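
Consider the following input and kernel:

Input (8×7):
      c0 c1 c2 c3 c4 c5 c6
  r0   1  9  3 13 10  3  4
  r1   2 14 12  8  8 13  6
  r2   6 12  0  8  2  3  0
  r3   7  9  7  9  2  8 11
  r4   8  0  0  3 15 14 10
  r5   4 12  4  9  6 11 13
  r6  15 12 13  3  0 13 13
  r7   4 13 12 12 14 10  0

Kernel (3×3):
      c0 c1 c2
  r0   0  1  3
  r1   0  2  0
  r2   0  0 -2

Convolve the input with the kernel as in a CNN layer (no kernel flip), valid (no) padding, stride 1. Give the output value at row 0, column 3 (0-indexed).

29

The receptive field on the input at this output position is [13 10 3 / 8 8 13 / 8 2 3]. Elementwise product with the kernel and sum: 10·1 + 3·3 + 8·2 + 3·-2.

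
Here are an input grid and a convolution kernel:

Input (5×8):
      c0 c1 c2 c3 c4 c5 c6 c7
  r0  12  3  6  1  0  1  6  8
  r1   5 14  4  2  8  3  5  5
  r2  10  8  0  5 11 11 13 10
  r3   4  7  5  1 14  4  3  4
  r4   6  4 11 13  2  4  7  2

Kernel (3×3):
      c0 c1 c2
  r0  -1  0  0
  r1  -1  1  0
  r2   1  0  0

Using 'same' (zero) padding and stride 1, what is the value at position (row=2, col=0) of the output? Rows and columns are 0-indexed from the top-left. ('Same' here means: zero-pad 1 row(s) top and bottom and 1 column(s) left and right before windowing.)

10

The receptive field on the zero-padded input at this output position is [0 5 14 / 0 10 8 / 0 4 7]. Elementwise product with the kernel and sum: 0·-1 + 0·-1 + 10·1 + 0·1.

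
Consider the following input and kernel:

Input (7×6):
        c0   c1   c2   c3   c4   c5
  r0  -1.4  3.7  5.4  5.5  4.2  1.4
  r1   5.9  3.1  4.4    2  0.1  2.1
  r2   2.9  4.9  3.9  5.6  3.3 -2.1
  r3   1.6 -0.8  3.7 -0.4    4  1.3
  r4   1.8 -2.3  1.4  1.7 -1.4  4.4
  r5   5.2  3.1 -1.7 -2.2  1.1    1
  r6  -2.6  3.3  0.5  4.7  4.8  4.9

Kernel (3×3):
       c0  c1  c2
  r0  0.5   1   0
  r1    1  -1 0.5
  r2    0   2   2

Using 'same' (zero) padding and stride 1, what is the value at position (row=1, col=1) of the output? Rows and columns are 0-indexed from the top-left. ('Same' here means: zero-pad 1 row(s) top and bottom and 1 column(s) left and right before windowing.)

25.6

The receptive field on the zero-padded input at this output position is [-1.4 3.7 5.4 / 5.9 3.1 4.4 / 2.9 4.9 3.9]. Elementwise product with the kernel and sum: -1.4·0.5 + 3.7·1 + 5.9·1 + 3.1·-1 + 4.4·0.5 + 4.9·2 + 3.9·2.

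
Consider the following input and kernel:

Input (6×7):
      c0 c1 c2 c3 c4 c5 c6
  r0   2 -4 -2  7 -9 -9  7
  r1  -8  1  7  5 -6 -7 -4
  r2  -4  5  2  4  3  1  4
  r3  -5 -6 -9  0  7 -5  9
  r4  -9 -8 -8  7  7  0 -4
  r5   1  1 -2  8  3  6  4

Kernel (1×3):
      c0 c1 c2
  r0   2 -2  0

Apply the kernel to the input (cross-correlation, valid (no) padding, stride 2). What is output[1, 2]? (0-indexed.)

The receptive field on the input at this output position is [3 1 4]. Elementwise product with the kernel and sum: 3·2 + 1·-2.

4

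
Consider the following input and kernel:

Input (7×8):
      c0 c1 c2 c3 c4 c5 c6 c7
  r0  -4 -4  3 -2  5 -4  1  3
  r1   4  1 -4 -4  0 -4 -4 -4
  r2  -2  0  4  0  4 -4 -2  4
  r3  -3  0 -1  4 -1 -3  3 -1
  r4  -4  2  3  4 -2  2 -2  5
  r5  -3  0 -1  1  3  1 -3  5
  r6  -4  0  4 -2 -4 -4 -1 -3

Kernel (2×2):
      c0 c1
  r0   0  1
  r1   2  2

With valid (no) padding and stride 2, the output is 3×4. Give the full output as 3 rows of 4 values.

6 -18 -12 -13
-6 6 -12 8
-4 4 10 9

Output[0,0]: The receptive field on the input at this output position is [-4 -4 / 4 1]. Elementwise product with the kernel and sum: -4·1 + 4·2 + 1·2.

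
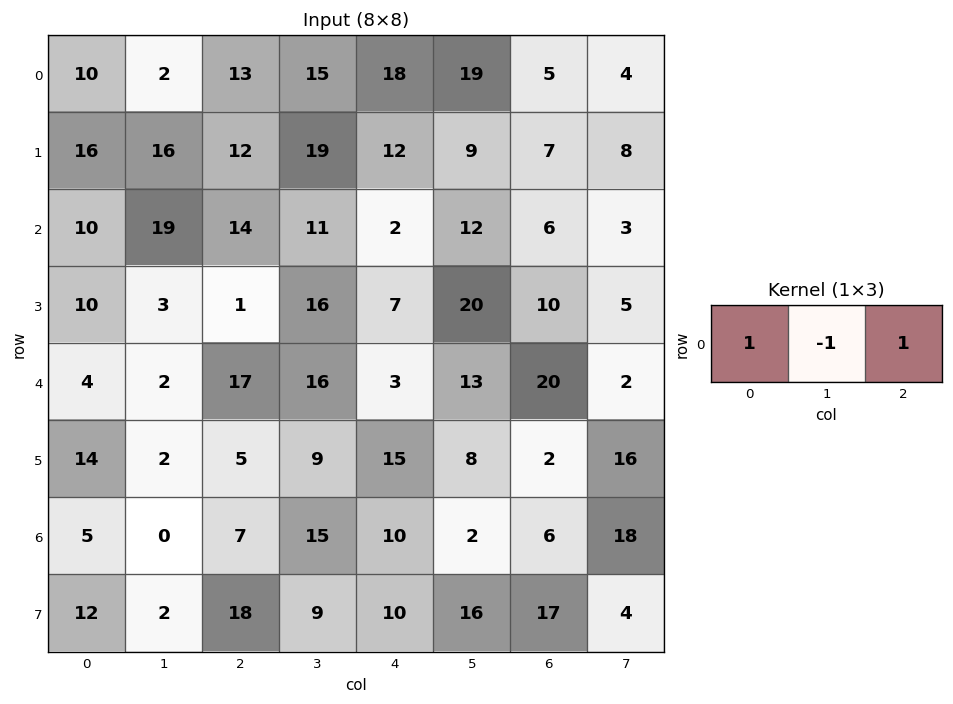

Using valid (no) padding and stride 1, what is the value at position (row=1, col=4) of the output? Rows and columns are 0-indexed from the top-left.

10

The receptive field on the input at this output position is [12 9 7]. Elementwise product with the kernel and sum: 12·1 + 9·-1 + 7·1.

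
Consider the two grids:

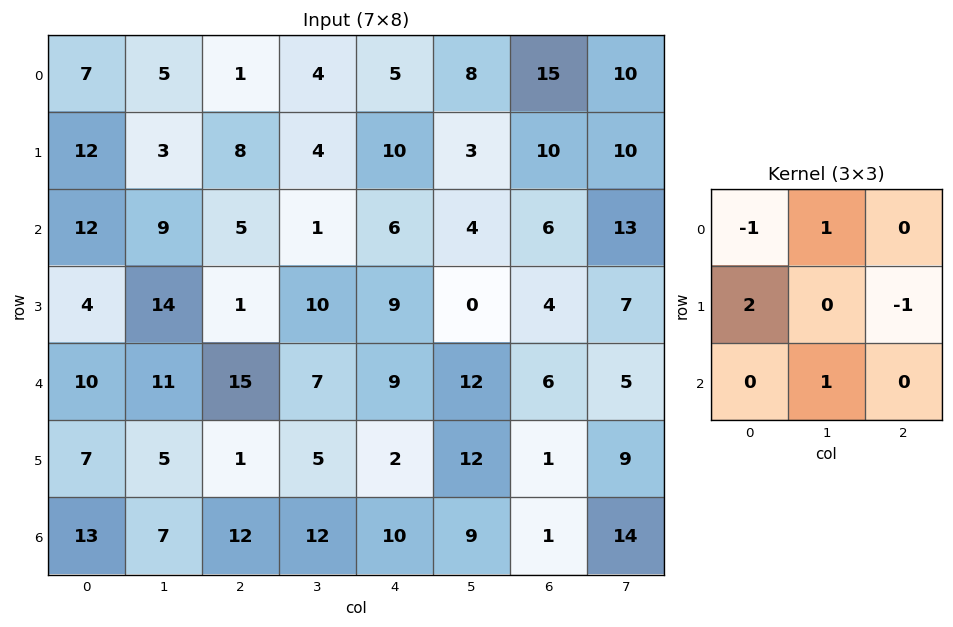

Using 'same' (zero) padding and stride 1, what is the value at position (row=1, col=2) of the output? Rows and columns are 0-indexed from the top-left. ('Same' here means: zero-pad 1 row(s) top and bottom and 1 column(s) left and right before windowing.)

3

The receptive field on the zero-padded input at this output position is [5 1 4 / 3 8 4 / 9 5 1]. Elementwise product with the kernel and sum: 5·-1 + 1·1 + 3·2 + 4·-1 + 5·1.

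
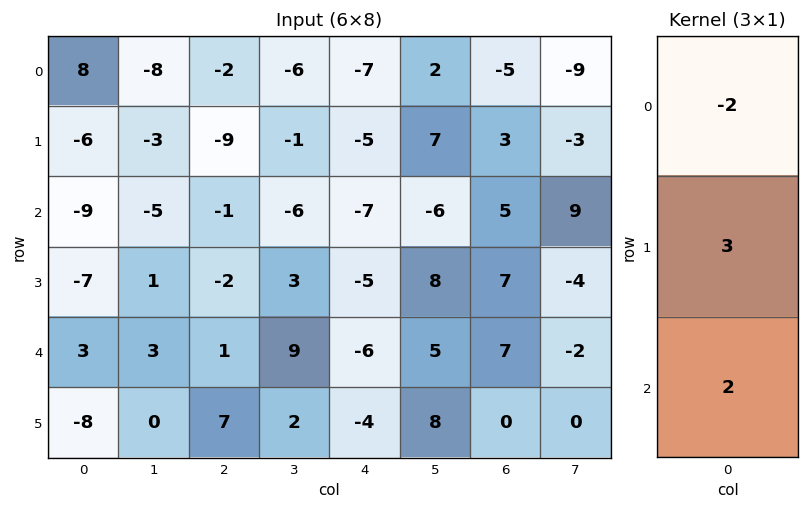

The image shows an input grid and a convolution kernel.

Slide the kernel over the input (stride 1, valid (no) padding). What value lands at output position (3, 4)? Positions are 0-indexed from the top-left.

-16

The receptive field on the input at this output position is [-5 / -6 / -4]. Elementwise product with the kernel and sum: -5·-2 + -6·3 + -4·2.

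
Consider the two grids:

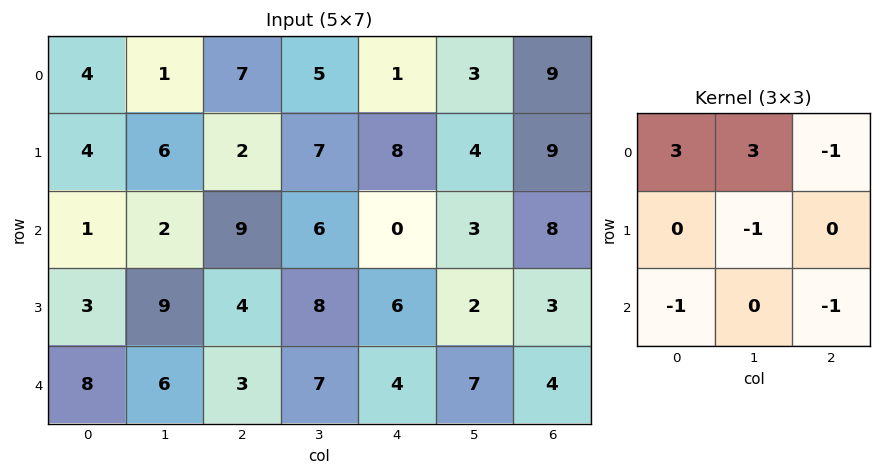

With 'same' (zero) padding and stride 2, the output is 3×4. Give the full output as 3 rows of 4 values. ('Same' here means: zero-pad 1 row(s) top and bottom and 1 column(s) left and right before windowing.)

-10 -20 -12 -13
-4 -9 31 29
-8 28 36 11

Output[0,0]: The receptive field on the zero-padded input at this output position is [0 0 0 / 0 4 1 / 0 4 6]. Elementwise product with the kernel and sum: 0·3 + 0·3 + 0·-1 + 4·-1 + 0·-1 + 6·-1.
Output[0,1]: The receptive field on the zero-padded input at this output position is [0 0 0 / 1 7 5 / 6 2 7]. Elementwise product with the kernel and sum: 0·3 + 0·3 + 0·-1 + 7·-1 + 6·-1 + 7·-1.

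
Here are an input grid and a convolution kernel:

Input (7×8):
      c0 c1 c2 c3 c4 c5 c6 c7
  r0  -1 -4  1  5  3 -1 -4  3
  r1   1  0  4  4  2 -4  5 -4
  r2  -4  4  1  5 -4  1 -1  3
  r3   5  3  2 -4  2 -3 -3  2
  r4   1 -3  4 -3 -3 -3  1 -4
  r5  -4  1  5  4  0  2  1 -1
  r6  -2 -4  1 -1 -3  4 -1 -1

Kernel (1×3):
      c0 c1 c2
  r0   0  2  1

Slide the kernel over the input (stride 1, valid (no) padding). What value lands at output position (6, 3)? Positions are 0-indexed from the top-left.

-2

The receptive field on the input at this output position is [-1 -3 4]. Elementwise product with the kernel and sum: -3·2 + 4·1.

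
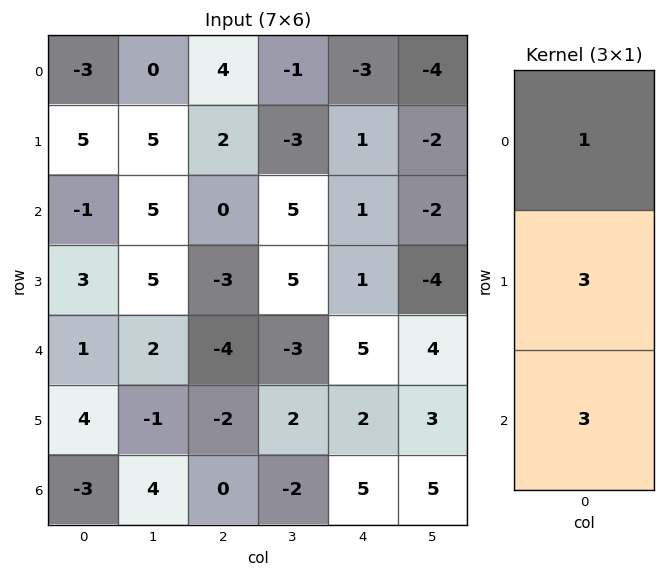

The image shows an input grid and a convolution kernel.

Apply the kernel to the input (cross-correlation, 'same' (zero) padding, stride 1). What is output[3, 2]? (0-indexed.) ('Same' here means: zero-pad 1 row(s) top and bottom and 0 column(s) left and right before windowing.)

The receptive field on the zero-padded input at this output position is [0 / -3 / -4]. Elementwise product with the kernel and sum: 0·1 + -3·3 + -4·3.

-21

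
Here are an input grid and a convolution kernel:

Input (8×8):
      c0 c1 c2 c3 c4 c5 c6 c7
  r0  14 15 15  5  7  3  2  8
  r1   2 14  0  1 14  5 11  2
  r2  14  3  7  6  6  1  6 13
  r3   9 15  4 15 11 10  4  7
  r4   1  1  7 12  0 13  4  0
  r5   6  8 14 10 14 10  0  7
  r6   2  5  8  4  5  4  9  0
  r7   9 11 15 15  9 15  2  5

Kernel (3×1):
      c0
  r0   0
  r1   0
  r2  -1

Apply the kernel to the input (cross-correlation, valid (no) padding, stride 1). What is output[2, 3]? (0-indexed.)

-12

The receptive field on the input at this output position is [6 / 15 / 12]. Elementwise product with the kernel and sum: 12·-1.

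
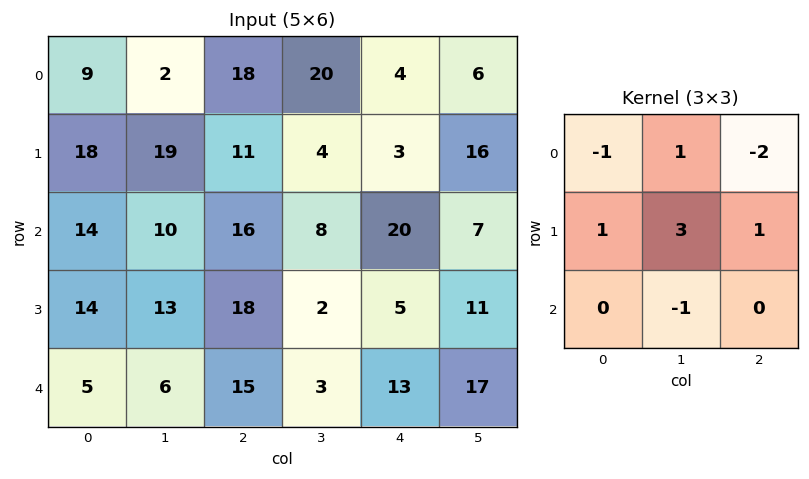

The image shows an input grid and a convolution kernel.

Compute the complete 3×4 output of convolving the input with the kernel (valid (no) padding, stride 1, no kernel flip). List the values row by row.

33 16 12 -19
26 32 45 37
29 44 -22 13

Output[0,0]: The receptive field on the input at this output position is [9 2 18 / 18 19 11 / 14 10 16]. Elementwise product with the kernel and sum: 9·-1 + 2·1 + 18·-2 + 18·1 + 19·3 + 11·1 + 10·-1.
Output[0,1]: The receptive field on the input at this output position is [2 18 20 / 19 11 4 / 10 16 8]. Elementwise product with the kernel and sum: 2·-1 + 18·1 + 20·-2 + 19·1 + 11·3 + 4·1 + 16·-1.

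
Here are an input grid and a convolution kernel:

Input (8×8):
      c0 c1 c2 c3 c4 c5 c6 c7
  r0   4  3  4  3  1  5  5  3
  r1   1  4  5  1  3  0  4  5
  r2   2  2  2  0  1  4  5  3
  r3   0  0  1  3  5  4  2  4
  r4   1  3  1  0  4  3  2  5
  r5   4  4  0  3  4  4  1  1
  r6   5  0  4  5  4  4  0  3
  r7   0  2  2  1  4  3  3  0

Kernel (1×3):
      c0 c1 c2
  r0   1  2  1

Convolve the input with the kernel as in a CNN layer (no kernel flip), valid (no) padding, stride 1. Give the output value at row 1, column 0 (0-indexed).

14

The receptive field on the input at this output position is [1 4 5]. Elementwise product with the kernel and sum: 1·1 + 4·2 + 5·1.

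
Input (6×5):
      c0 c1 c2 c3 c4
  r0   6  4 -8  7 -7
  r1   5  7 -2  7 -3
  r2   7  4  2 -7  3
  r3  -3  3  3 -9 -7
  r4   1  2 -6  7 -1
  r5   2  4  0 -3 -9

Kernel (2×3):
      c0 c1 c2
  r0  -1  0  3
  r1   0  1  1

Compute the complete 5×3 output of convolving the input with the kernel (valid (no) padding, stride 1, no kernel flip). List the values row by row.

-25 22 -9
-5 9 -11
5 -31 -9
8 -29 -18
-15 16 -9

Output[0,0]: The receptive field on the input at this output position is [6 4 -8 / 5 7 -2]. Elementwise product with the kernel and sum: 6·-1 + -8·3 + 7·1 + -2·1.
Output[0,1]: The receptive field on the input at this output position is [4 -8 7 / 7 -2 7]. Elementwise product with the kernel and sum: 4·-1 + 7·3 + -2·1 + 7·1.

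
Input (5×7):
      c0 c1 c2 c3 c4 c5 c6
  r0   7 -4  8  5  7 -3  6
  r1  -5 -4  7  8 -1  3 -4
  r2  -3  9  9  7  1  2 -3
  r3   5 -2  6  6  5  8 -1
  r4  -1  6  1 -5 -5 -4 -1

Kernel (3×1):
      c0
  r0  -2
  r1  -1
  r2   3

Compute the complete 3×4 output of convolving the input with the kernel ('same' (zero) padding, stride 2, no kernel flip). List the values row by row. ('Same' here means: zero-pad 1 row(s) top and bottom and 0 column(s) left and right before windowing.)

-22 13 -10 -18
28 -5 16 8
-9 -13 -5 3

Output[0,0]: The receptive field on the zero-padded input at this output position is [0 / 7 / -5]. Elementwise product with the kernel and sum: 0·-2 + 7·-1 + -5·3.
Output[0,1]: The receptive field on the zero-padded input at this output position is [0 / 8 / 7]. Elementwise product with the kernel and sum: 0·-2 + 8·-1 + 7·3.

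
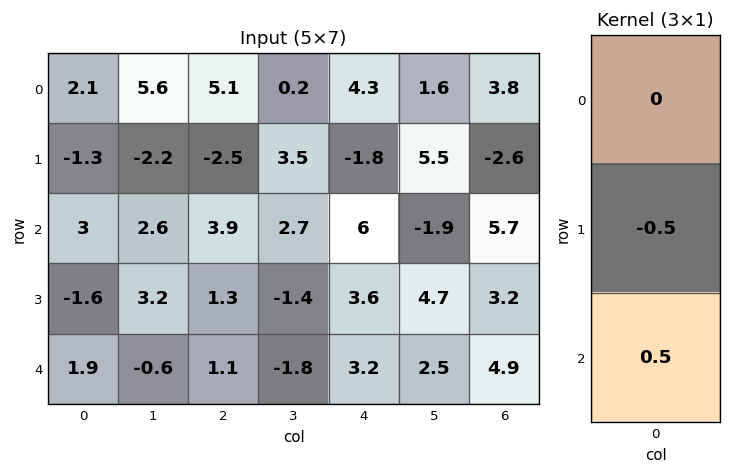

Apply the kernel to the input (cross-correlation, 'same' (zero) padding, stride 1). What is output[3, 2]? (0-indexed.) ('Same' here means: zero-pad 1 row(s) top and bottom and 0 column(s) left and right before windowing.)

-0.1

The receptive field on the zero-padded input at this output position is [3.9 / 1.3 / 1.1]. Elementwise product with the kernel and sum: 1.3·-0.5 + 1.1·0.5.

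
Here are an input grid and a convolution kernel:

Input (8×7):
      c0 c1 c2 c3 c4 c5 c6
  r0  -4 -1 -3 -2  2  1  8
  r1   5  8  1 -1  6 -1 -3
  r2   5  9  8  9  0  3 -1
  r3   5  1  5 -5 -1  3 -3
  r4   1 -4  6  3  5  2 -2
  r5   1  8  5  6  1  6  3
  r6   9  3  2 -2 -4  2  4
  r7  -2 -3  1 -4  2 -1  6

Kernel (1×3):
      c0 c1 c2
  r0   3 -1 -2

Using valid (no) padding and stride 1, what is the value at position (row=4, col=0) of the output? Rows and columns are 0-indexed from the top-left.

The receptive field on the input at this output position is [1 -4 6]. Elementwise product with the kernel and sum: 1·3 + -4·-1 + 6·-2.

-5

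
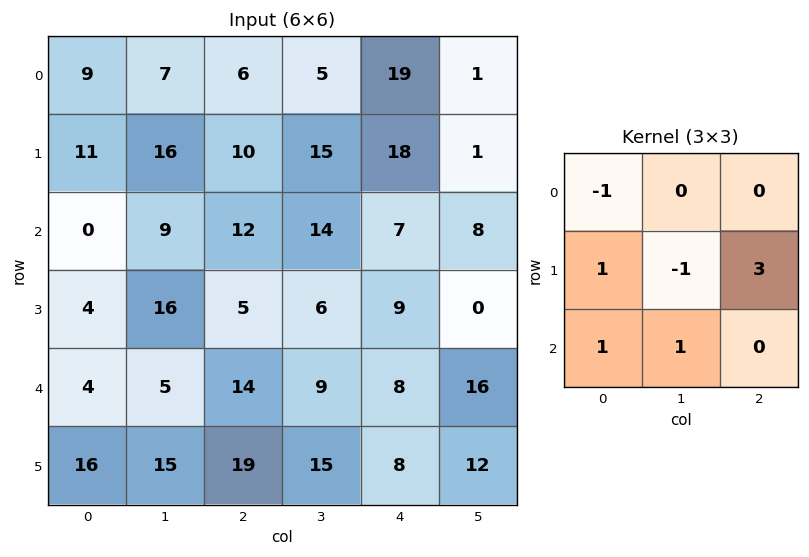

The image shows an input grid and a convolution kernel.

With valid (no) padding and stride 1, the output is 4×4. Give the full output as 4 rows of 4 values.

25 65 69 16
36 44 20 31
12 39 37 0
68 36 58 66

Output[0,0]: The receptive field on the input at this output position is [9 7 6 / 11 16 10 / 0 9 12]. Elementwise product with the kernel and sum: 9·-1 + 11·1 + 16·-1 + 10·3 + 0·1 + 9·1.
Output[0,1]: The receptive field on the input at this output position is [7 6 5 / 16 10 15 / 9 12 14]. Elementwise product with the kernel and sum: 7·-1 + 16·1 + 10·-1 + 15·3 + 9·1 + 12·1.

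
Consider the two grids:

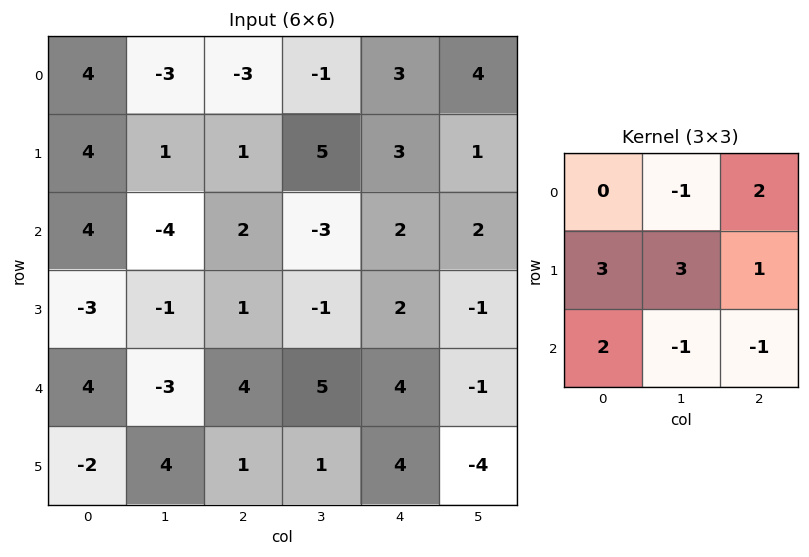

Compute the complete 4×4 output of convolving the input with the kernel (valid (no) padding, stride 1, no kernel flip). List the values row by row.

Output[0,0]: The receptive field on the input at this output position is [4 -3 -3 / 4 1 1 / 4 -4 2]. Elementwise product with the kernel and sum: -3·-1 + -3·2 + 4·3 + 1·3 + 1·1 + 4·2 + -4·-1 + 2·-1.
Output[0,1]: The receptive field on the input at this output position is [-3 -3 -1 / 1 1 5 / -4 2 -3]. Elementwise product with the kernel and sum: -3·-1 + -1·2 + 1·3 + 1·3 + 5·1 + -4·2 + 2·-1 + -3·-1.

23 5 33 20
-3 -2 1 -5
4 -24 8 11
1 11 33 24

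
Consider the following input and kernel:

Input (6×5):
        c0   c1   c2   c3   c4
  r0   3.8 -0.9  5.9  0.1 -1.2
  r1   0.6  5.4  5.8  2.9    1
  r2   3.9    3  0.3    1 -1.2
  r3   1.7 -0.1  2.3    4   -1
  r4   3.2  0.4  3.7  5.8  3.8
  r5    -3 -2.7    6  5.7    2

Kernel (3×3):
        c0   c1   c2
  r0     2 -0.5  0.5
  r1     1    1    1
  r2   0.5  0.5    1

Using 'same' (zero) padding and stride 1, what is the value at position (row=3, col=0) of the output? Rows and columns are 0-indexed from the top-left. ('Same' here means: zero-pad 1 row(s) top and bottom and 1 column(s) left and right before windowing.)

3.15

The receptive field on the zero-padded input at this output position is [0 3.9 3 / 0 1.7 -0.1 / 0 3.2 0.4]. Elementwise product with the kernel and sum: 0·2 + 3.9·-0.5 + 3·0.5 + 0·1 + 1.7·1 + -0.1·1 + 0·0.5 + 3.2·0.5 + 0.4·1.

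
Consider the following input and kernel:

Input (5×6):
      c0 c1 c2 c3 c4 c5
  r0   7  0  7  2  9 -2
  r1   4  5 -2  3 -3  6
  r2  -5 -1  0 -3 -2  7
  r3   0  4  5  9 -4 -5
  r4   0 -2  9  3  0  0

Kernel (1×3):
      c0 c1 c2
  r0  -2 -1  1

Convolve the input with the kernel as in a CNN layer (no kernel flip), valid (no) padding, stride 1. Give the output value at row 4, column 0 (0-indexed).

11

The receptive field on the input at this output position is [0 -2 9]. Elementwise product with the kernel and sum: 0·-2 + -2·-1 + 9·1.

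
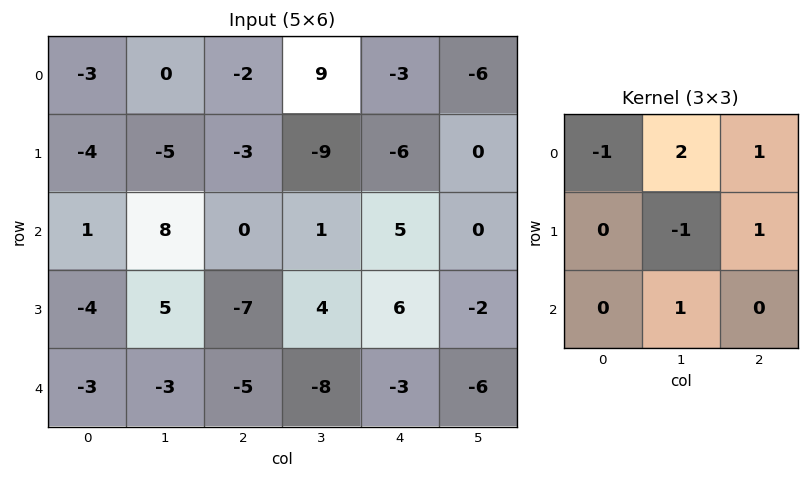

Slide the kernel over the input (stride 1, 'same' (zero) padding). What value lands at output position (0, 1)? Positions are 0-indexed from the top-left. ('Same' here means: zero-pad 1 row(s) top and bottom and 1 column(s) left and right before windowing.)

The receptive field on the zero-padded input at this output position is [0 0 0 / -3 0 -2 / -4 -5 -3]. Elementwise product with the kernel and sum: 0·-1 + 0·2 + 0·1 + 0·-1 + -2·1 + -5·1.

-7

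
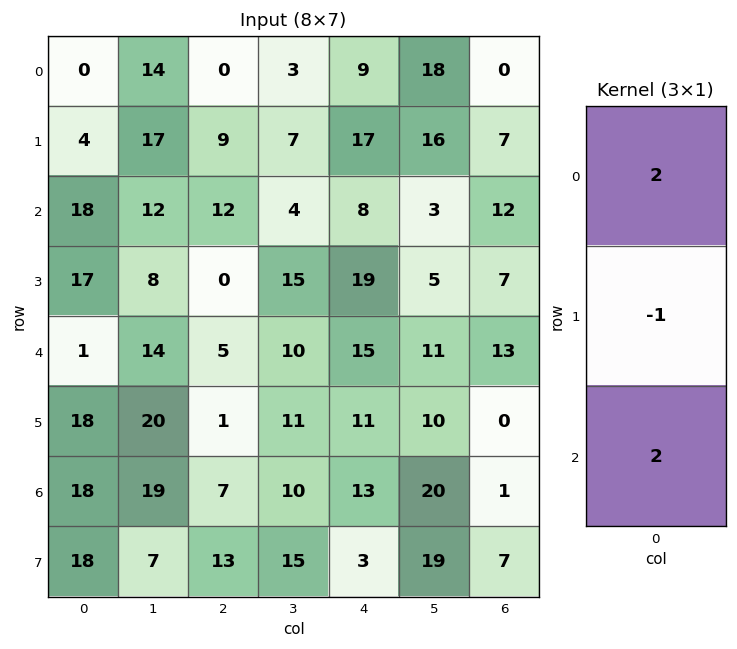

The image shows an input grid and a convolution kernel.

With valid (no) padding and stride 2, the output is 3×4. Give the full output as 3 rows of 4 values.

Output[0,0]: The receptive field on the input at this output position is [0 / 4 / 18]. Elementwise product with the kernel and sum: 0·2 + 4·-1 + 18·2.
Output[0,1]: The receptive field on the input at this output position is [0 / 9 / 12]. Elementwise product with the kernel and sum: 0·2 + 9·-1 + 12·2.

32 15 17 17
21 34 27 43
20 23 45 28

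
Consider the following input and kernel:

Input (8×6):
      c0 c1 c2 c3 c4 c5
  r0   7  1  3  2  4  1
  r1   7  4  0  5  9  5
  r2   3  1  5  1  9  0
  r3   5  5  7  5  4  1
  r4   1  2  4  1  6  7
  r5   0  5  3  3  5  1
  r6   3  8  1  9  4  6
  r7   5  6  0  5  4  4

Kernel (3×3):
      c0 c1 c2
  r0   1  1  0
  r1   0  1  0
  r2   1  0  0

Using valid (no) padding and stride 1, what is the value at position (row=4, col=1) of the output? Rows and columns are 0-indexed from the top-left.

17

The receptive field on the input at this output position is [2 4 1 / 5 3 3 / 8 1 9]. Elementwise product with the kernel and sum: 2·1 + 4·1 + 3·1 + 8·1.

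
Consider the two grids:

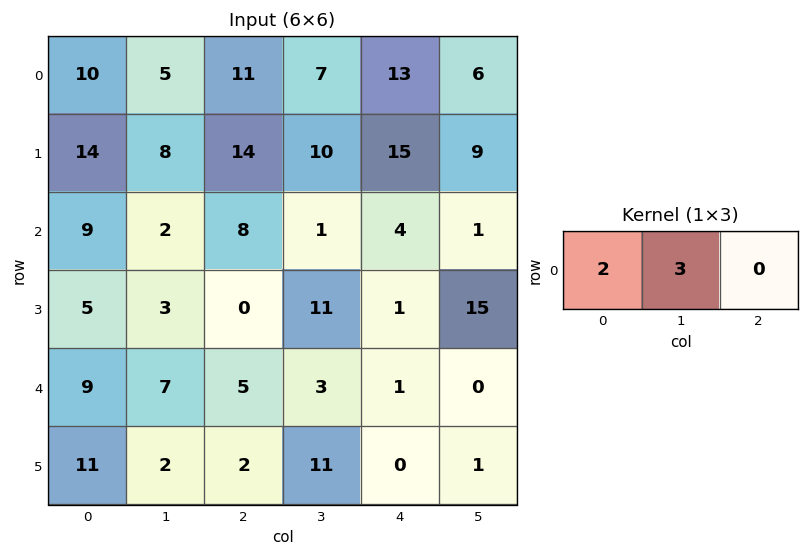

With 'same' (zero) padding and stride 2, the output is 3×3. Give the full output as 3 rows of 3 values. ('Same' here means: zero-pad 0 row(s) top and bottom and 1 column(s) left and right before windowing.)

Output[0,0]: The receptive field on the zero-padded input at this output position is [0 10 5]. Elementwise product with the kernel and sum: 0·2 + 10·3.

30 43 53
27 28 14
27 29 9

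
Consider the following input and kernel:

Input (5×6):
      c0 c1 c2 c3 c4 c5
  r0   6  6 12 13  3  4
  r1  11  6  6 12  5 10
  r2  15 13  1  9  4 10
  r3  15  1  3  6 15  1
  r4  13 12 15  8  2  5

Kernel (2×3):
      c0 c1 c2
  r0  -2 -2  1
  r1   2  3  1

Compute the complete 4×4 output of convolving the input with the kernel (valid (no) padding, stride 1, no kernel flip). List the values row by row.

Output[0,0]: The receptive field on the input at this output position is [6 6 12 / 11 6 6]. Elementwise product with the kernel and sum: 6·-2 + 6·-2 + 12·1 + 11·2 + 6·3 + 6·1.
Output[0,1]: The receptive field on the input at this output position is [6 12 13 / 6 6 12]. Elementwise product with the kernel and sum: 6·-2 + 12·-2 + 13·1 + 6·2 + 6·3 + 12·1.

34 19 6 21
42 26 2 16
-19 -2 23 42
48 75 53 -14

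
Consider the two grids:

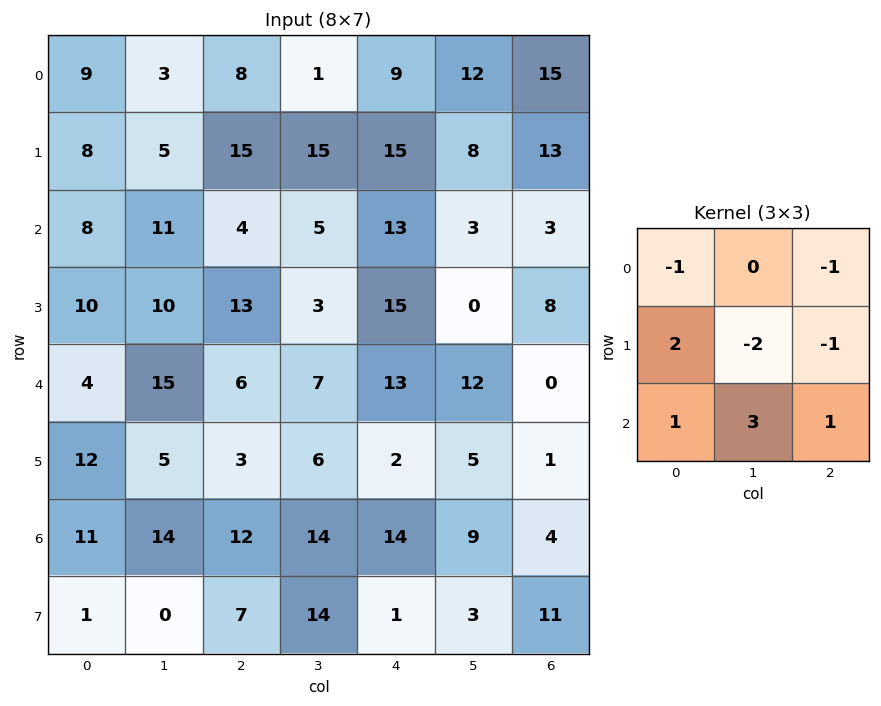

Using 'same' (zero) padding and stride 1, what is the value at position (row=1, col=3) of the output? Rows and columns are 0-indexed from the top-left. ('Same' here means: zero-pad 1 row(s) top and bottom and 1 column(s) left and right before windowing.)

0

The receptive field on the zero-padded input at this output position is [8 1 9 / 15 15 15 / 4 5 13]. Elementwise product with the kernel and sum: 8·-1 + 9·-1 + 15·2 + 15·-2 + 15·-1 + 4·1 + 5·3 + 13·1.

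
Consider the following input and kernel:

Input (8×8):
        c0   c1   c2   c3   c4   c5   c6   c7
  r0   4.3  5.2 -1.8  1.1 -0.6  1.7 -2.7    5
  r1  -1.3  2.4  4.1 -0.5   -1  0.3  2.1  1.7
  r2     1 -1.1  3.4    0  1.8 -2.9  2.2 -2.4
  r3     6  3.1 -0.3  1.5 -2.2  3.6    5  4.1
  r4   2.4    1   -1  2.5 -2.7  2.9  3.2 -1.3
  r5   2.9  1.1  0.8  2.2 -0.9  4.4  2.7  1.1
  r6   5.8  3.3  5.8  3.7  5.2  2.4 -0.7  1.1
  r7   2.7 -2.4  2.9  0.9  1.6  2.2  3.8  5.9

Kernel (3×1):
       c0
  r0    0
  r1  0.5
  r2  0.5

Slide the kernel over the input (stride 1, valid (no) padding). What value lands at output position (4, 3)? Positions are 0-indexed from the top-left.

2.95

The receptive field on the input at this output position is [2.5 / 2.2 / 3.7]. Elementwise product with the kernel and sum: 2.2·0.5 + 3.7·0.5.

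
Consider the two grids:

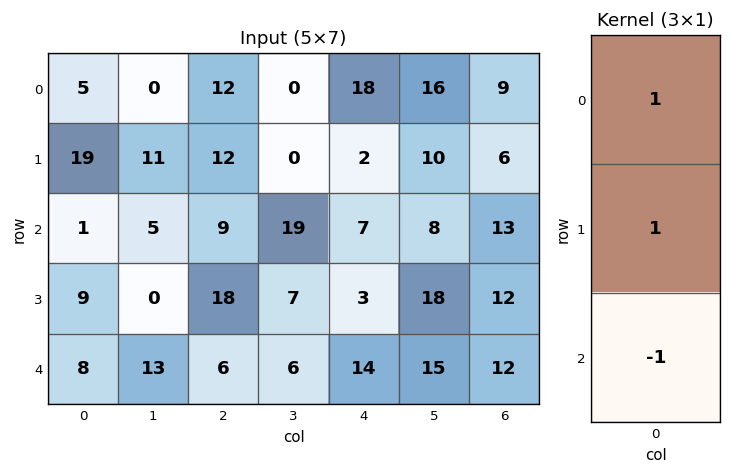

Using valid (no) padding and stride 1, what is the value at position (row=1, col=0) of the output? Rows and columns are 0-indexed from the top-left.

The receptive field on the input at this output position is [19 / 1 / 9]. Elementwise product with the kernel and sum: 19·1 + 1·1 + 9·-1.

11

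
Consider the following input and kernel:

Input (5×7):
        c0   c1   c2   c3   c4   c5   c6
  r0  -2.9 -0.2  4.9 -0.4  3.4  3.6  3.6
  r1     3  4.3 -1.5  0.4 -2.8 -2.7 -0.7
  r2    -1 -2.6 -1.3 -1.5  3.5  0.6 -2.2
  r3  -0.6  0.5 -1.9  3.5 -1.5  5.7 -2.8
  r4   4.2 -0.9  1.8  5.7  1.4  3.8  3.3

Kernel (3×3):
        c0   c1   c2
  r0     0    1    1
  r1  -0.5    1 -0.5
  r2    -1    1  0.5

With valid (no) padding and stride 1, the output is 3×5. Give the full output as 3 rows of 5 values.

6 1.2 7.1 10.65 2.25
1.5 -1 -0.35 -3.7 2.35
-6.35 -1.15 11.8 -4.4 10.3

Output[0,0]: The receptive field on the input at this output position is [-2.9 -0.2 4.9 / 3 4.3 -1.5 / -1 -2.6 -1.3]. Elementwise product with the kernel and sum: -0.2·1 + 4.9·1 + 3·-0.5 + 4.3·1 + -1.5·-0.5 + -1·-1 + -2.6·1 + -1.3·0.5.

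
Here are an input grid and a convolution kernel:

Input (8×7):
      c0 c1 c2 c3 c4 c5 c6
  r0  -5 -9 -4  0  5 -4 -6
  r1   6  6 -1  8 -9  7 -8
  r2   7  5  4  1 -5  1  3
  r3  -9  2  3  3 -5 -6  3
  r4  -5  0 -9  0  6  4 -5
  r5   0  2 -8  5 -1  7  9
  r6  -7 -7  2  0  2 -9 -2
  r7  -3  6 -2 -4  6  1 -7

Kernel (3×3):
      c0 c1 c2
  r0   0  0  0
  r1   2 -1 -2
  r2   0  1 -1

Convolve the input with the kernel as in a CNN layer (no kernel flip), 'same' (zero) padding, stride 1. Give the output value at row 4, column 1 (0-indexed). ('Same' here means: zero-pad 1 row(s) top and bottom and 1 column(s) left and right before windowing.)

18

The receptive field on the zero-padded input at this output position is [-9 2 3 / -5 0 -9 / 0 2 -8]. Elementwise product with the kernel and sum: -5·2 + 0·-1 + -9·-2 + 2·1 + -8·-1.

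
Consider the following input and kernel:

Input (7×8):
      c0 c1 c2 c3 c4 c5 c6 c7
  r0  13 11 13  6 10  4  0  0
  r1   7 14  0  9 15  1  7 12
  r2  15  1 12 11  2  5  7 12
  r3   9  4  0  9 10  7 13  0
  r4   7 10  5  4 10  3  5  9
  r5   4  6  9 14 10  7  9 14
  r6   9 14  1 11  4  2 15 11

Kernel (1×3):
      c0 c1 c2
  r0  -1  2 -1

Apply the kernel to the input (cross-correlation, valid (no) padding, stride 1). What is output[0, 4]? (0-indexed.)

-2

The receptive field on the input at this output position is [10 4 0]. Elementwise product with the kernel and sum: 10·-1 + 4·2 + 0·-1.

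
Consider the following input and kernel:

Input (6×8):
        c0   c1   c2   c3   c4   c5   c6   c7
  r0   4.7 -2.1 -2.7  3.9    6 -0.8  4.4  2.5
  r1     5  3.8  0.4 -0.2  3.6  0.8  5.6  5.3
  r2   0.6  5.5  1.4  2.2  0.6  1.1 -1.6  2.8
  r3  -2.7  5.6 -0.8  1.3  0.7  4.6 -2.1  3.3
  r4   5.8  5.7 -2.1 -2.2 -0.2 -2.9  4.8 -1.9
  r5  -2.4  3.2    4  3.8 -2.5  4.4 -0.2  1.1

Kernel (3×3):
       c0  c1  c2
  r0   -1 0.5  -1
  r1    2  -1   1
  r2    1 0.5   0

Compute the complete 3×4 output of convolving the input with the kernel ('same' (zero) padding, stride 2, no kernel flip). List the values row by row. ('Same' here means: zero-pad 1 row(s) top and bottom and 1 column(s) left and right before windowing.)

-4.3 6.4 2.6 0.1
2.25 13.6 7.75 6.85
-8.25 9.2 -10.1 -17.15

Output[0,0]: The receptive field on the zero-padded input at this output position is [0 0 0 / 0 4.7 -2.1 / 0 5 3.8]. Elementwise product with the kernel and sum: 0·-1 + 0·0.5 + 0·-1 + 0·2 + 4.7·-1 + -2.1·1 + 0·1 + 5·0.5.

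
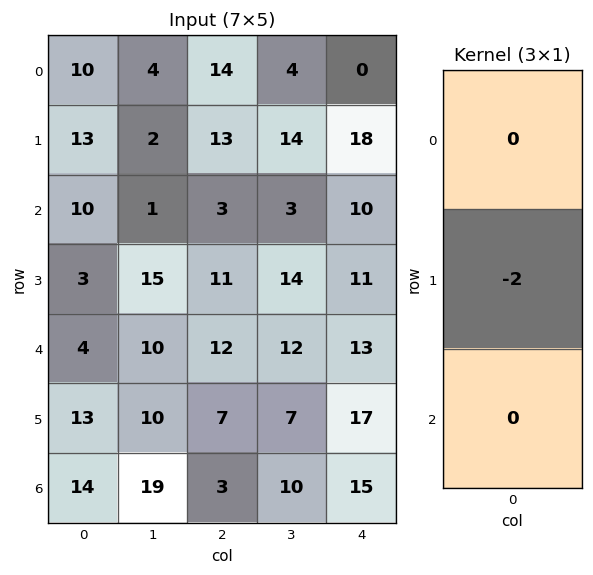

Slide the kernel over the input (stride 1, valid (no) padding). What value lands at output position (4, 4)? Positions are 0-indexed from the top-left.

-34

The receptive field on the input at this output position is [13 / 17 / 15]. Elementwise product with the kernel and sum: 17·-2.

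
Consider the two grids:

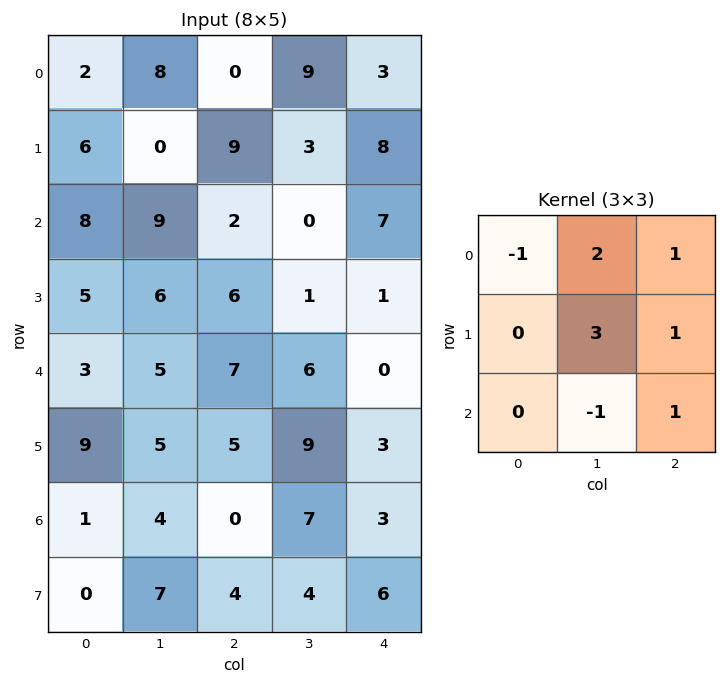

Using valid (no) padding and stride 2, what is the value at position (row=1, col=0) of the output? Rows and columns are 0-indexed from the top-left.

The receptive field on the input at this output position is [8 9 2 / 5 6 6 / 3 5 7]. Elementwise product with the kernel and sum: 8·-1 + 9·2 + 2·1 + 6·3 + 6·1 + 5·-1 + 7·1.

38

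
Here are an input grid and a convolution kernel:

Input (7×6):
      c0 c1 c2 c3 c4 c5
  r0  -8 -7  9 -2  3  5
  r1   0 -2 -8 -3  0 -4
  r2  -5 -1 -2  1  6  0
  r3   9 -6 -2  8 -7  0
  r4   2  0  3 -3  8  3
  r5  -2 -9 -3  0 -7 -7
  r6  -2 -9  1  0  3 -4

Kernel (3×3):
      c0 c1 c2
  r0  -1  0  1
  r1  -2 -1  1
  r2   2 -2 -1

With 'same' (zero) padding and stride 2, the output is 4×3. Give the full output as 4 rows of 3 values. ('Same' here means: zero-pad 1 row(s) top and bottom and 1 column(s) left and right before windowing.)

Output[0,0]: The receptive field on the zero-padded input at this output position is [0 0 0 / 0 -8 -7 / 0 0 -2]. Elementwise product with the kernel and sum: 0·-1 + 0·1 + 0·-2 + -8·-1 + -7·1 + 0·2 + 0·-2 + -2·-1.
Output[0,1]: The receptive field on the zero-padded input at this output position is [0 0 0 / -7 9 -2 / -2 -8 -3]. Elementwise product with the kernel and sum: 0·-1 + 0·1 + -7·-2 + 9·-1 + -2·1 + -2·2 + -8·-2 + -3·-1.

3 18 4
-10 -12 21
5 -4 14
-16 26 -14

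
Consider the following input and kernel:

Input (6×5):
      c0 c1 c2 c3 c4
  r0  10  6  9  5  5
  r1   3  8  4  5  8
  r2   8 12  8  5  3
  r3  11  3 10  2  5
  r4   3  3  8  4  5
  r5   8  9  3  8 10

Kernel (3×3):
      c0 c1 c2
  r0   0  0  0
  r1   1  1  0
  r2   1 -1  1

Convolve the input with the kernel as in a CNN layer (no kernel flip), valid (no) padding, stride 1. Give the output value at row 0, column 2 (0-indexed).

The receptive field on the input at this output position is [9 5 5 / 4 5 8 / 8 5 3]. Elementwise product with the kernel and sum: 4·1 + 5·1 + 8·1 + 5·-1 + 3·1.

15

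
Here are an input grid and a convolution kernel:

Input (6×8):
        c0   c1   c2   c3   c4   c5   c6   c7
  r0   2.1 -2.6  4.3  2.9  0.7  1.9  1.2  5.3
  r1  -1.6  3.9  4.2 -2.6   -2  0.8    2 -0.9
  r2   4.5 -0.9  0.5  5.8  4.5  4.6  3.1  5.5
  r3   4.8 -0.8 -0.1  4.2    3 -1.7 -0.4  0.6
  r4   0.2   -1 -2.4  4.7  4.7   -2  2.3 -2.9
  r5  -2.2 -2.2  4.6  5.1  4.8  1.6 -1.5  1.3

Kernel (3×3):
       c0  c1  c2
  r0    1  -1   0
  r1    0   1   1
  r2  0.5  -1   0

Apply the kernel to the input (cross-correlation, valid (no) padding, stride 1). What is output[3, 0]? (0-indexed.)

The receptive field on the input at this output position is [4.8 -0.8 -0.1 / 0.2 -1 -2.4 / -2.2 -2.2 4.6]. Elementwise product with the kernel and sum: 4.8·1 + -0.8·-1 + -1·1 + -2.4·1 + -2.2·0.5 + -2.2·-1.

3.3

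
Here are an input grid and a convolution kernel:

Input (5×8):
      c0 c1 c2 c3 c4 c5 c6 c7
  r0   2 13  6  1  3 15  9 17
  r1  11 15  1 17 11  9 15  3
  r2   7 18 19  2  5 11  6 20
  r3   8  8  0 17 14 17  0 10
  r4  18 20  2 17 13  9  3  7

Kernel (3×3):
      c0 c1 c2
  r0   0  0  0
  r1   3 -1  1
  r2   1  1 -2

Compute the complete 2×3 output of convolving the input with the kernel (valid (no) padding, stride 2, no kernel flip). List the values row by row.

Output[0,0]: The receptive field on the input at this output position is [2 13 6 / 11 15 1 / 7 18 19]. Elementwise product with the kernel and sum: 11·3 + 15·-1 + 1·1 + 7·1 + 18·1 + 19·-2.
Output[0,1]: The receptive field on the input at this output position is [6 1 3 / 1 17 11 / 19 2 5]. Elementwise product with the kernel and sum: 1·3 + 17·-1 + 11·1 + 19·1 + 2·1 + 5·-2.

6 8 43
50 -10 41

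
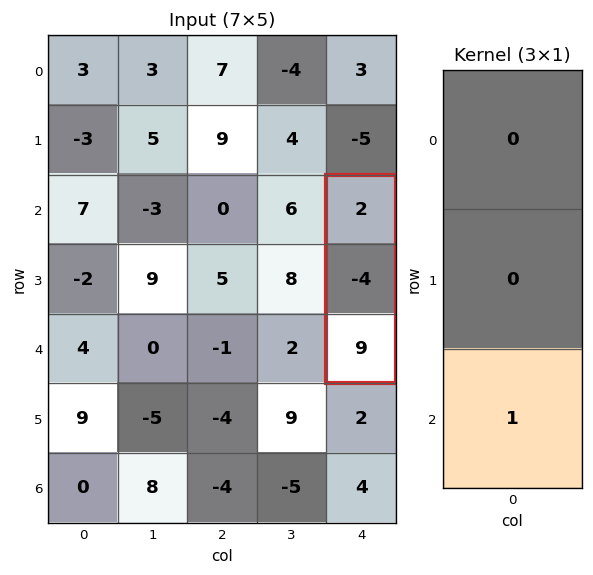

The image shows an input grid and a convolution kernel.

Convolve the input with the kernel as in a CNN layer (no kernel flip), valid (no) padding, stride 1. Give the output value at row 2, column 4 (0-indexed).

The receptive field on the input at this output position is [2 / -4 / 9]. Elementwise product with the kernel and sum: 9·1.

9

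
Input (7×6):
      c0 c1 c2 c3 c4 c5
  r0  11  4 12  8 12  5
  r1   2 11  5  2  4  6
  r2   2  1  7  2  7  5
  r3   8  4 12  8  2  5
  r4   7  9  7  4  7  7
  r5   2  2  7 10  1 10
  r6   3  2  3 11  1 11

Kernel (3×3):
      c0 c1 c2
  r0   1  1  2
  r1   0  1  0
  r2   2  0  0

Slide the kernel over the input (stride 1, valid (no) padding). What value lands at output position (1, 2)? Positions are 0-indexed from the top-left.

41

The receptive field on the input at this output position is [5 2 4 / 7 2 7 / 12 8 2]. Elementwise product with the kernel and sum: 5·1 + 2·1 + 4·2 + 2·1 + 12·2.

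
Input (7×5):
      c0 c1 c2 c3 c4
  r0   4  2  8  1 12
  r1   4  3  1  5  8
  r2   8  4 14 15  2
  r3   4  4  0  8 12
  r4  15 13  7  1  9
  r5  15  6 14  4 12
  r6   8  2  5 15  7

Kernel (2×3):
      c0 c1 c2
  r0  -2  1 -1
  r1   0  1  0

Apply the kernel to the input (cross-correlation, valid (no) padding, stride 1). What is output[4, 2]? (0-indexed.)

The receptive field on the input at this output position is [7 1 9 / 14 4 12]. Elementwise product with the kernel and sum: 7·-2 + 1·1 + 9·-1 + 4·1.

-18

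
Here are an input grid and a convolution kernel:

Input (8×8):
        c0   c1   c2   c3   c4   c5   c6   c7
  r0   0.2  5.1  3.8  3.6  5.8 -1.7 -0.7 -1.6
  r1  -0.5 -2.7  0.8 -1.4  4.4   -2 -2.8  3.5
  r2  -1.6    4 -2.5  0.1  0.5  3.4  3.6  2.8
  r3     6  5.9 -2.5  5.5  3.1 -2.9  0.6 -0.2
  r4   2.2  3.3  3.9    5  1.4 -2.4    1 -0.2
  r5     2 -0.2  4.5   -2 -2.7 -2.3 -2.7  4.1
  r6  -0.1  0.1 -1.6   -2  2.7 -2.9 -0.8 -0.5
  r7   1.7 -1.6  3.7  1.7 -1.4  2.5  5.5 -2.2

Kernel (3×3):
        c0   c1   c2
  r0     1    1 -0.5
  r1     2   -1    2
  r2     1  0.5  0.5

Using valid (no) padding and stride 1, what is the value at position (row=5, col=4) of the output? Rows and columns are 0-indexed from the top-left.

5.65

The receptive field on the input at this output position is [-2.7 -2.3 -2.7 / 2.7 -2.9 -0.8 / -1.4 2.5 5.5]. Elementwise product with the kernel and sum: -2.7·1 + -2.3·1 + -2.7·-0.5 + 2.7·2 + -2.9·-1 + -0.8·2 + -1.4·1 + 2.5·0.5 + 5.5·0.5.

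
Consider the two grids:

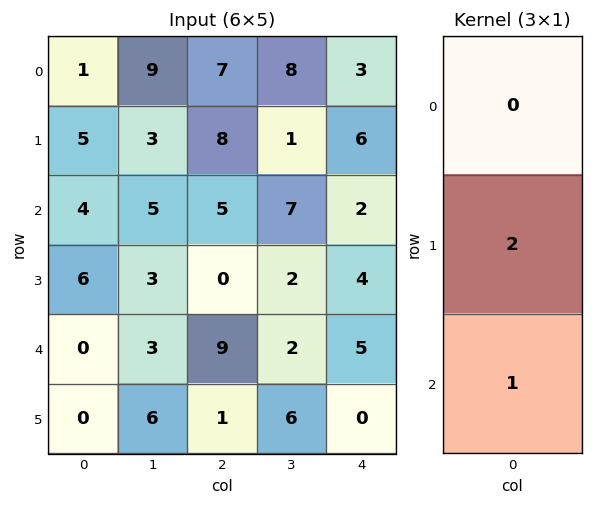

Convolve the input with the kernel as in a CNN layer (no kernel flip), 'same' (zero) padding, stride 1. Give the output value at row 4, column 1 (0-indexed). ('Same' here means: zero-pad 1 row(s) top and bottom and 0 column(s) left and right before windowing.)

The receptive field on the zero-padded input at this output position is [3 / 3 / 6]. Elementwise product with the kernel and sum: 3·2 + 6·1.

12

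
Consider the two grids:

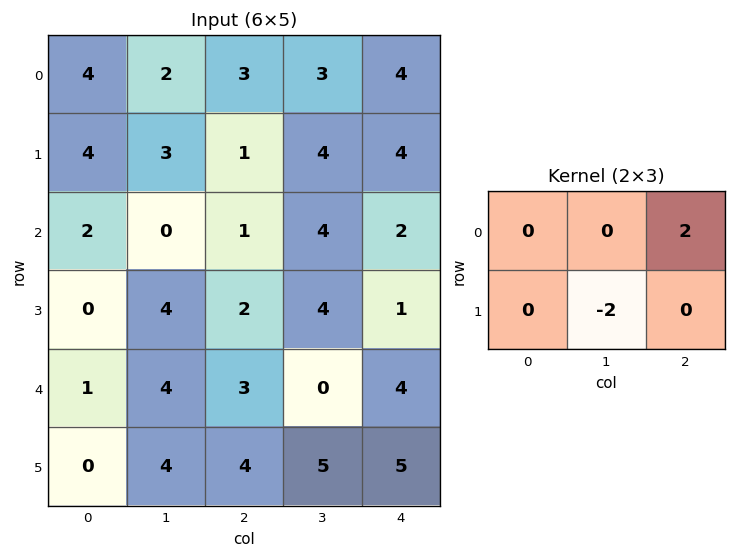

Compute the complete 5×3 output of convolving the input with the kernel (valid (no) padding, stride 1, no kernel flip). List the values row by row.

Output[0,0]: The receptive field on the input at this output position is [4 2 3 / 4 3 1]. Elementwise product with the kernel and sum: 3·2 + 3·-2.

0 4 0
2 6 0
-6 4 -4
-4 2 2
-2 -8 -2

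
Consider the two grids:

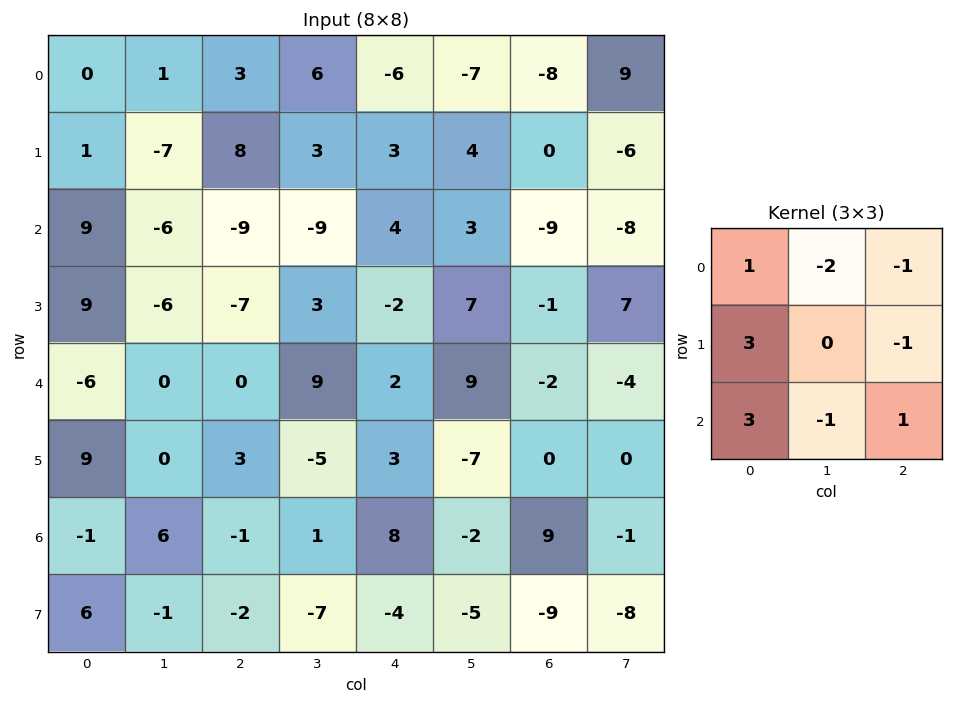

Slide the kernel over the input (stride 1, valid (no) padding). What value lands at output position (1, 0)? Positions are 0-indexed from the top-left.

The receptive field on the input at this output position is [1 -7 8 / 9 -6 -9 / 9 -6 -7]. Elementwise product with the kernel and sum: 1·1 + -7·-2 + 8·-1 + 9·3 + -9·-1 + 9·3 + -6·-1 + -7·1.

69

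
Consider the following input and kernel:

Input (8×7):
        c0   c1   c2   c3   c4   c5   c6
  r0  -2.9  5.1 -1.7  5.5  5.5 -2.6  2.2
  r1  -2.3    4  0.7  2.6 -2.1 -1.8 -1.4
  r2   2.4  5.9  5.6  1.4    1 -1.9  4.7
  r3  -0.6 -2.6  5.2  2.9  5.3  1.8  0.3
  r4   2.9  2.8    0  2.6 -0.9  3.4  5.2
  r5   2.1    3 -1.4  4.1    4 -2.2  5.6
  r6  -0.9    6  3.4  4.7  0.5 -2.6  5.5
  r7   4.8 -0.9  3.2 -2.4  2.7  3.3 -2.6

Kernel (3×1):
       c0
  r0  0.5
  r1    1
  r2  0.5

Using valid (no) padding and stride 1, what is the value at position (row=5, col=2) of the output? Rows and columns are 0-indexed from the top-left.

4.3

The receptive field on the input at this output position is [-1.4 / 3.4 / 3.2]. Elementwise product with the kernel and sum: -1.4·0.5 + 3.4·1 + 3.2·0.5.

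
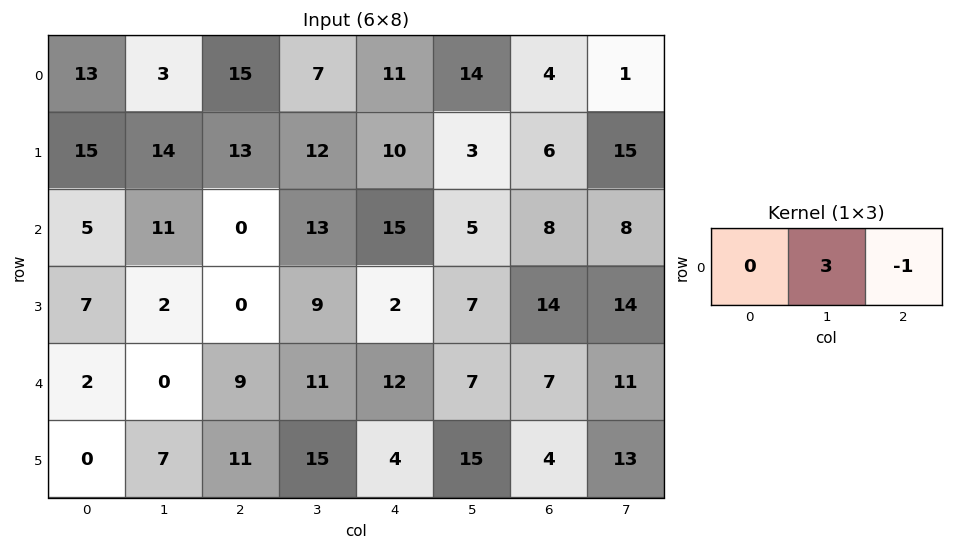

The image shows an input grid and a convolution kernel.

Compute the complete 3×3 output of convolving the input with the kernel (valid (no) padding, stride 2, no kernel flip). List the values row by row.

Output[0,0]: The receptive field on the input at this output position is [13 3 15]. Elementwise product with the kernel and sum: 3·3 + 15·-1.
Output[0,1]: The receptive field on the input at this output position is [15 7 11]. Elementwise product with the kernel and sum: 7·3 + 11·-1.

-6 10 38
33 24 7
-9 21 14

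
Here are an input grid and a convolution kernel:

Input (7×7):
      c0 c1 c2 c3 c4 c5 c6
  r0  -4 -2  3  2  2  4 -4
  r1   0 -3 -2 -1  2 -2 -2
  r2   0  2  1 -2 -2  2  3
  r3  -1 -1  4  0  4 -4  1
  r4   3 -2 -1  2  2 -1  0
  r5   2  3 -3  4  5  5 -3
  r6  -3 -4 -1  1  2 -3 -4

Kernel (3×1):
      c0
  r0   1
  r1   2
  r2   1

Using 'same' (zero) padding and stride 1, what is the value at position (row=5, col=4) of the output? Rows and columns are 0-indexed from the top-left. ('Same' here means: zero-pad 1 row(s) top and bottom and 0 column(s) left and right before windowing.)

The receptive field on the zero-padded input at this output position is [2 / 5 / 2]. Elementwise product with the kernel and sum: 2·1 + 5·2 + 2·1.

14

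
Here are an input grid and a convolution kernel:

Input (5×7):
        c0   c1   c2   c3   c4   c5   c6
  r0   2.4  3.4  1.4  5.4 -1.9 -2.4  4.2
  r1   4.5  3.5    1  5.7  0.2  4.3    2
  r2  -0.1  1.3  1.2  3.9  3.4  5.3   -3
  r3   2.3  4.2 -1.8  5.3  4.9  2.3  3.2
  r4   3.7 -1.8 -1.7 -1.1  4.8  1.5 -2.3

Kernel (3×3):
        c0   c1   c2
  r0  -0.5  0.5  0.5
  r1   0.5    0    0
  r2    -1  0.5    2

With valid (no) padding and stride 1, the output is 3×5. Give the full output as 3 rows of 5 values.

6.6 10.55 9.1 6.4 -4.8
-3.85 7.75 17.3 3.1 7.4
-5.55 2.75 12.9 11.55 -6.75

Output[0,0]: The receptive field on the input at this output position is [2.4 3.4 1.4 / 4.5 3.5 1 / -0.1 1.3 1.2]. Elementwise product with the kernel and sum: 2.4·-0.5 + 3.4·0.5 + 1.4·0.5 + 4.5·0.5 + -0.1·-1 + 1.3·0.5 + 1.2·2.
Output[0,1]: The receptive field on the input at this output position is [3.4 1.4 5.4 / 3.5 1 5.7 / 1.3 1.2 3.9]. Elementwise product with the kernel and sum: 3.4·-0.5 + 1.4·0.5 + 5.4·0.5 + 3.5·0.5 + 1.3·-1 + 1.2·0.5 + 3.9·2.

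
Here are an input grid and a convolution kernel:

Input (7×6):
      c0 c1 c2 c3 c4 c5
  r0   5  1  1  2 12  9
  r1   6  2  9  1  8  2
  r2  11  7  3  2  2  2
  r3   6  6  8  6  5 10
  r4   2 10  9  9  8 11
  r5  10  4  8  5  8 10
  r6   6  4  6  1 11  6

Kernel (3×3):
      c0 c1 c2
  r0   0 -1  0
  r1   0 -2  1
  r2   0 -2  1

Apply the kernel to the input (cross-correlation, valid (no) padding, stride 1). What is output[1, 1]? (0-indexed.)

The receptive field on the input at this output position is [2 9 1 / 7 3 2 / 6 8 6]. Elementwise product with the kernel and sum: 9·-1 + 3·-2 + 2·1 + 8·-2 + 6·1.

-23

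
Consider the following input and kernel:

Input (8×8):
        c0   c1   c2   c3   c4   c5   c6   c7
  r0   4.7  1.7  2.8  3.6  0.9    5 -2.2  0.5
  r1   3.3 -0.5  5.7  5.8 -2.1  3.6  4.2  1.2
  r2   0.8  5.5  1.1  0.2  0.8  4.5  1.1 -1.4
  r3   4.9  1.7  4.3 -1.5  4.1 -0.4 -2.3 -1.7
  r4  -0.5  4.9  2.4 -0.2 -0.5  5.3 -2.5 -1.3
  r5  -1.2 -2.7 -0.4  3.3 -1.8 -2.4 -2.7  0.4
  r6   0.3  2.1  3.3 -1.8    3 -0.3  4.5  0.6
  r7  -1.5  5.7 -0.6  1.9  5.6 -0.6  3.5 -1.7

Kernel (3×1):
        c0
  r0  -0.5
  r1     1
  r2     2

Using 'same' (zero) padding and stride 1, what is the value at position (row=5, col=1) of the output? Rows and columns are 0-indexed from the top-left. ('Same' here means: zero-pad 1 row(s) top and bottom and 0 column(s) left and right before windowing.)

-0.95

The receptive field on the zero-padded input at this output position is [4.9 / -2.7 / 2.1]. Elementwise product with the kernel and sum: 4.9·-0.5 + -2.7·1 + 2.1·2.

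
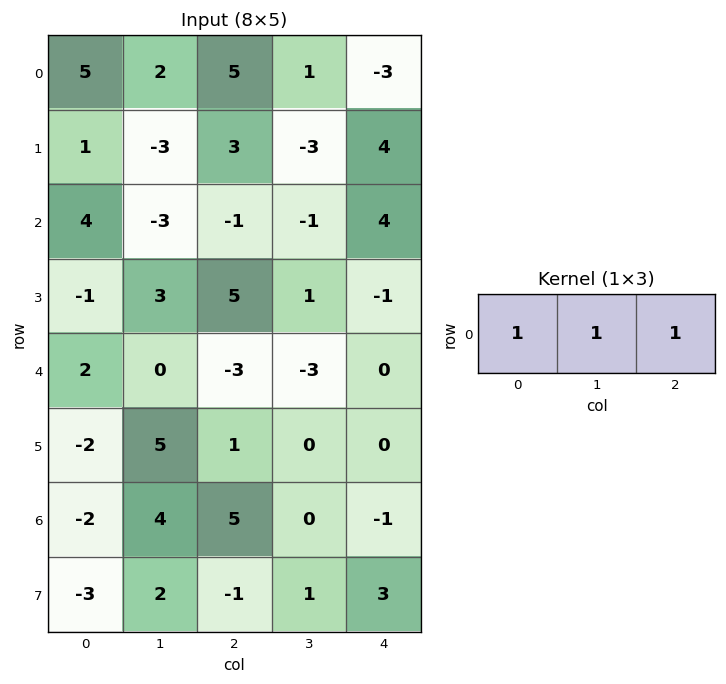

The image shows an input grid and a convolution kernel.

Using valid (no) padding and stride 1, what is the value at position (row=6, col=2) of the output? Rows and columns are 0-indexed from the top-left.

The receptive field on the input at this output position is [5 0 -1]. Elementwise product with the kernel and sum: 5·1 + 0·1 + -1·1.

4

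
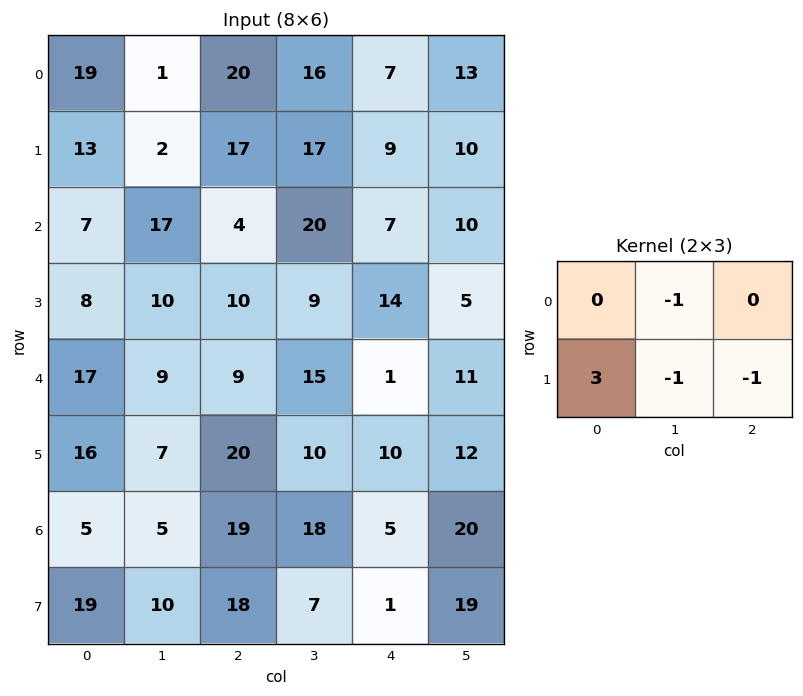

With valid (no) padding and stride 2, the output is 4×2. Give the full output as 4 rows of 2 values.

Output[0,0]: The receptive field on the input at this output position is [19 1 20 / 13 2 17]. Elementwise product with the kernel and sum: 1·-1 + 13·3 + 2·-1 + 17·-1.
Output[0,1]: The receptive field on the input at this output position is [20 16 7 / 17 17 9]. Elementwise product with the kernel and sum: 16·-1 + 17·3 + 17·-1 + 9·-1.

19 9
-13 -13
12 25
24 28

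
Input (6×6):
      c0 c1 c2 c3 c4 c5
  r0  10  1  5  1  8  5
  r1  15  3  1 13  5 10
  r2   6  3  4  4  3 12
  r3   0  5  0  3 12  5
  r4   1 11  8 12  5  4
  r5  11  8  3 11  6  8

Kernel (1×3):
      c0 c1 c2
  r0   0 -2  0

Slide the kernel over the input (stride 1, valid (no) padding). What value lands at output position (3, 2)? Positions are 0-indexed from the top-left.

-6

The receptive field on the input at this output position is [0 3 12]. Elementwise product with the kernel and sum: 3·-2.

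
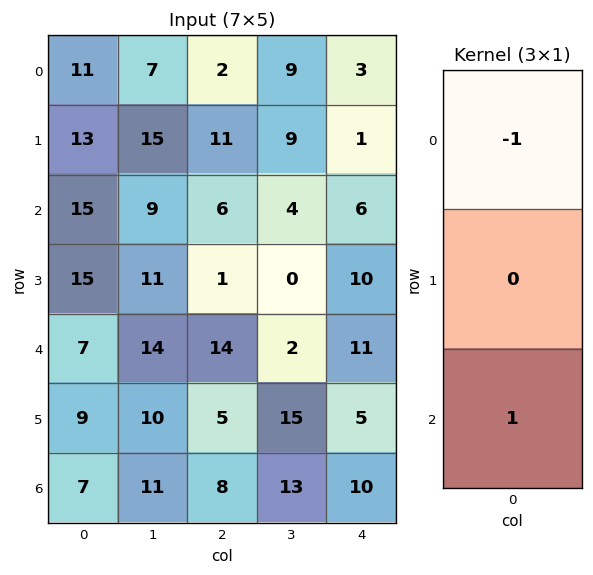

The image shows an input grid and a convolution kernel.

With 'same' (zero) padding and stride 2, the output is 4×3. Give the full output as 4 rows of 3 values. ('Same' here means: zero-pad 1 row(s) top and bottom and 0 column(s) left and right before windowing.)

13 11 1
2 -10 9
-6 4 -5
-9 -5 -5

Output[0,0]: The receptive field on the zero-padded input at this output position is [0 / 11 / 13]. Elementwise product with the kernel and sum: 0·-1 + 13·1.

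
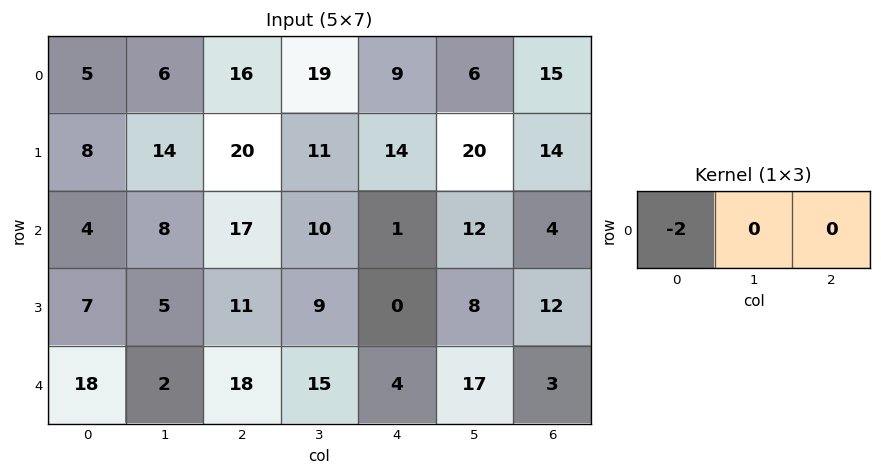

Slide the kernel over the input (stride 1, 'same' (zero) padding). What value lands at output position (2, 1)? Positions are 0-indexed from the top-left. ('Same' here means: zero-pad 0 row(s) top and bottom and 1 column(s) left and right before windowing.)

-8

The receptive field on the zero-padded input at this output position is [4 8 17]. Elementwise product with the kernel and sum: 4·-2.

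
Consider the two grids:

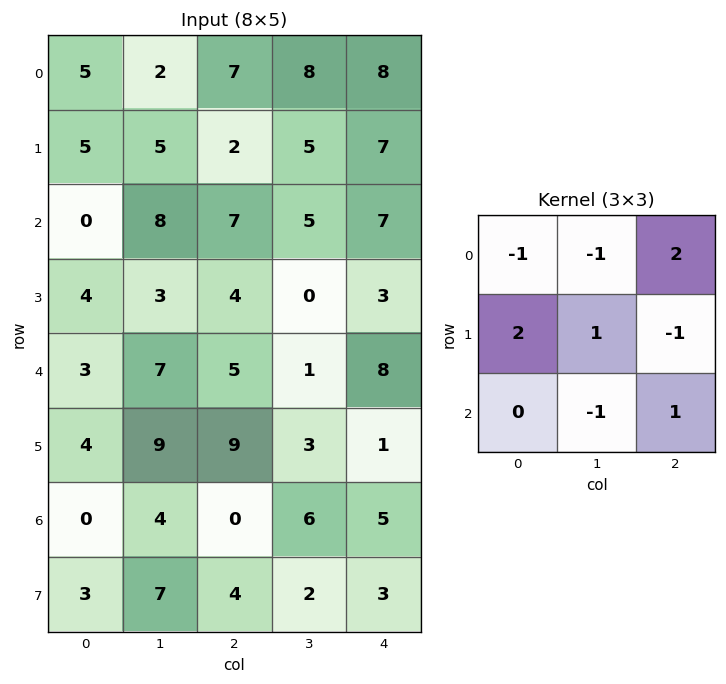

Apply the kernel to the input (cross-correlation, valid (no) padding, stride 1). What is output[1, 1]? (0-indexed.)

The receptive field on the input at this output position is [5 2 5 / 8 7 5 / 3 4 0]. Elementwise product with the kernel and sum: 5·-1 + 2·-1 + 5·2 + 8·2 + 7·1 + 5·-1 + 4·-1 + 0·1.

17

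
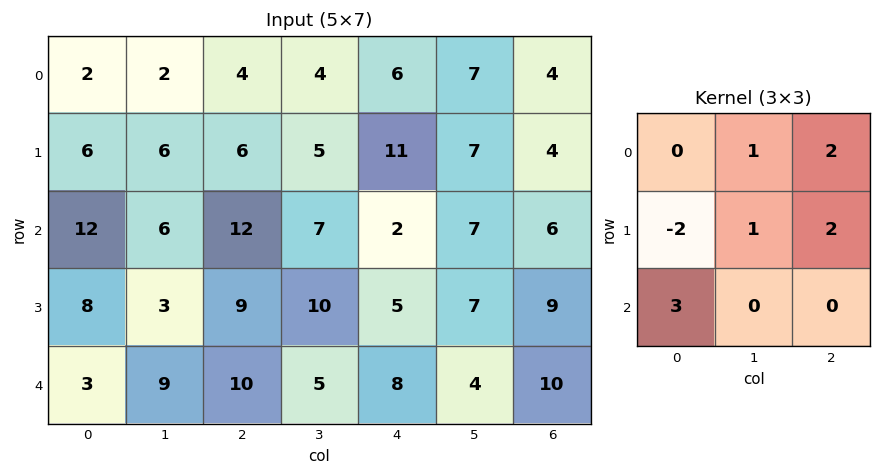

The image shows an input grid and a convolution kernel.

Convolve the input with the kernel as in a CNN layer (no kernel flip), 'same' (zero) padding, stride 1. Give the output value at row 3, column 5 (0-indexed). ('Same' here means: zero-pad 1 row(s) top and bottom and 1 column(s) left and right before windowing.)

58

The receptive field on the zero-padded input at this output position is [2 7 6 / 5 7 9 / 8 4 10]. Elementwise product with the kernel and sum: 7·1 + 6·2 + 5·-2 + 7·1 + 9·2 + 8·3.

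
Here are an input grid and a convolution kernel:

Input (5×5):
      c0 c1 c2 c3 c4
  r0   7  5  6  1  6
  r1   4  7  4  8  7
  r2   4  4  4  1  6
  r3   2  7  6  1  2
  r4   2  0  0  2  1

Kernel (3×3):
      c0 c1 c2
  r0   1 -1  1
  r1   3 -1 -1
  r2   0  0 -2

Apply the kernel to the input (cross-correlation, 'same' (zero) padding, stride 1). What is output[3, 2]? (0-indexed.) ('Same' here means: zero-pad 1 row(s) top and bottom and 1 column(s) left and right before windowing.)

11

The receptive field on the zero-padded input at this output position is [4 4 1 / 7 6 1 / 0 0 2]. Elementwise product with the kernel and sum: 4·1 + 4·-1 + 1·1 + 7·3 + 6·-1 + 1·-1 + 2·-2.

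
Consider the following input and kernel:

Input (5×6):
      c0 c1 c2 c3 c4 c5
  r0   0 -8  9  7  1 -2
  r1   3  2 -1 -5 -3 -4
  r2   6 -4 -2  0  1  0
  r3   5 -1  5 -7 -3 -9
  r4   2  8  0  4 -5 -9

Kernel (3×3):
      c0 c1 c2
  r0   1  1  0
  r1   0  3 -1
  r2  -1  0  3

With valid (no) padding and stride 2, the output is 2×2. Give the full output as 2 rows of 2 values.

Output[0,0]: The receptive field on the input at this output position is [0 -8 9 / 3 2 -1 / 6 -4 -2]. Elementwise product with the kernel and sum: 0·1 + -8·1 + 2·3 + -1·-1 + 6·-1 + -2·3.
Output[0,1]: The receptive field on the input at this output position is [9 7 1 / -1 -5 -3 / -2 0 1]. Elementwise product with the kernel and sum: 9·1 + 7·1 + -5·3 + -3·-1 + -2·-1 + 1·3.

-13 9
-8 -35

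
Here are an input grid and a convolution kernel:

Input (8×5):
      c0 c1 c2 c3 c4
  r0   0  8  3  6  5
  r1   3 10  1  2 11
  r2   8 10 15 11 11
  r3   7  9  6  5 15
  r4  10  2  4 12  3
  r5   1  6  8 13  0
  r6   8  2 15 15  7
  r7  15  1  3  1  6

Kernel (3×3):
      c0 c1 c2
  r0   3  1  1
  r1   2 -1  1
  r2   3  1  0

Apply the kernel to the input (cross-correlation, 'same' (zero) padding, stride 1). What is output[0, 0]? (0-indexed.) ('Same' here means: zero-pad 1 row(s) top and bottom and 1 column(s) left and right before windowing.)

The receptive field on the zero-padded input at this output position is [0 0 0 / 0 0 8 / 0 3 10]. Elementwise product with the kernel and sum: 0·3 + 0·1 + 0·1 + 0·2 + 0·-1 + 8·1 + 0·3 + 3·1.

11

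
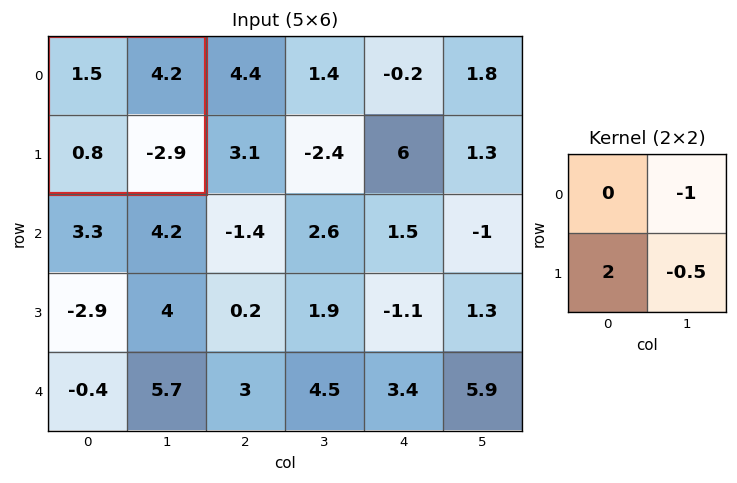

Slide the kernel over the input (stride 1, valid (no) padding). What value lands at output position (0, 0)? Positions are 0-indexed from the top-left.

-1.15

The receptive field on the input at this output position is [1.5 4.2 / 0.8 -2.9]. Elementwise product with the kernel and sum: 4.2·-1 + 0.8·2 + -2.9·-0.5.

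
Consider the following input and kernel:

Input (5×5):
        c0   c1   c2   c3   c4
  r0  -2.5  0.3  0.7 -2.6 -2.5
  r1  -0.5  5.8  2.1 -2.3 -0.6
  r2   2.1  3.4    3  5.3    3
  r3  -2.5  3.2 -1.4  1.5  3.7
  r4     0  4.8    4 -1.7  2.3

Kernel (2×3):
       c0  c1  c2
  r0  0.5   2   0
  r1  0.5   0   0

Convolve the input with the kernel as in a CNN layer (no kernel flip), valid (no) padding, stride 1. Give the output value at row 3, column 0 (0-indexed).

The receptive field on the input at this output position is [-2.5 3.2 -1.4 / 0 4.8 4]. Elementwise product with the kernel and sum: -2.5·0.5 + 3.2·2 + 0·0.5.

5.15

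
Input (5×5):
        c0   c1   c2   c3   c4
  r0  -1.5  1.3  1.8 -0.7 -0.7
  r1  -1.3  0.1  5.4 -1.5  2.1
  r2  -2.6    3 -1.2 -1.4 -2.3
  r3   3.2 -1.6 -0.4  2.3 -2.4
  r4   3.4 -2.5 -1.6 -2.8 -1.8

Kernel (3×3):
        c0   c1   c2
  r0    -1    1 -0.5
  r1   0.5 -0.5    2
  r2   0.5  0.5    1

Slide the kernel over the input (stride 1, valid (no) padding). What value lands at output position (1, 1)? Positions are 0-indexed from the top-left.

The receptive field on the input at this output position is [0.1 5.4 -1.5 / 3 -1.2 -1.4 / -1.6 -0.4 2.3]. Elementwise product with the kernel and sum: 0.1·-1 + 5.4·1 + -1.5·-0.5 + 3·0.5 + -1.2·-0.5 + -1.4·2 + -1.6·0.5 + -0.4·0.5 + 2.3·1.

6.65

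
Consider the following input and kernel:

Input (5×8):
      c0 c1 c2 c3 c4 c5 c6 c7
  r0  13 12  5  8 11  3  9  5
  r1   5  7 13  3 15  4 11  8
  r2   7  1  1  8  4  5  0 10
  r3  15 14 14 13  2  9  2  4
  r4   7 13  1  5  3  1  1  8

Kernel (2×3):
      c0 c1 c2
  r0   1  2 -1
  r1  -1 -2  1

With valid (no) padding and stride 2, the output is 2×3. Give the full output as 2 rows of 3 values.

Output[0,0]: The receptive field on the input at this output position is [13 12 5 / 5 7 13]. Elementwise product with the kernel and sum: 13·1 + 12·2 + 5·-1 + 5·-1 + 7·-2 + 13·1.
Output[0,1]: The receptive field on the input at this output position is [5 8 11 / 13 3 15]. Elementwise product with the kernel and sum: 5·1 + 8·2 + 11·-1 + 13·-1 + 3·-2 + 15·1.

26 6 -4
-21 -25 -4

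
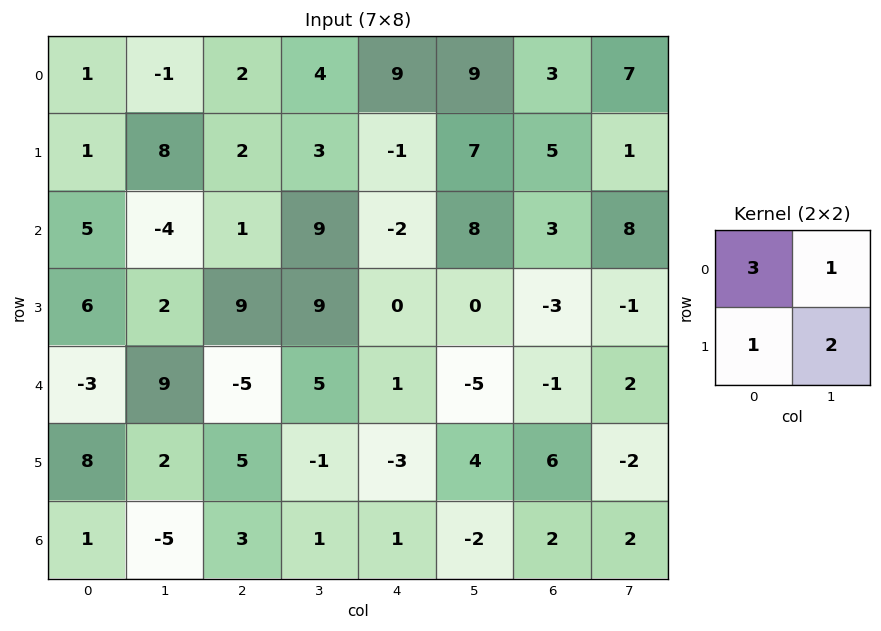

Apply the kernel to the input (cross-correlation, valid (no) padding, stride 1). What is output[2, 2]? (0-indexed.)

The receptive field on the input at this output position is [1 9 / 9 9]. Elementwise product with the kernel and sum: 1·3 + 9·1 + 9·1 + 9·2.

39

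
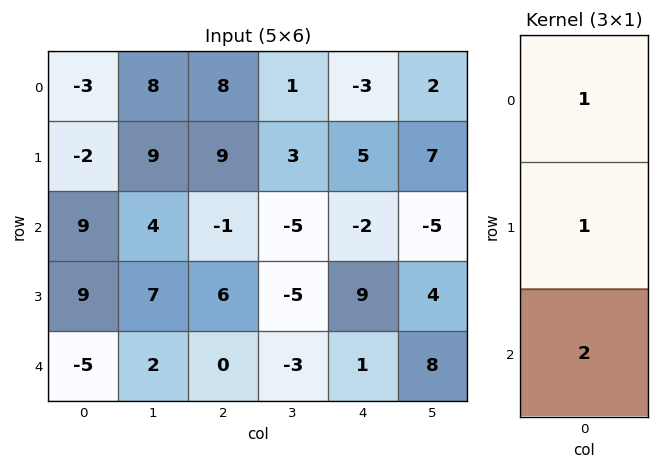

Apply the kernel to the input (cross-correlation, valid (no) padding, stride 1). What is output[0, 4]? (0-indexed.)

The receptive field on the input at this output position is [-3 / 5 / -2]. Elementwise product with the kernel and sum: -3·1 + 5·1 + -2·2.

-2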